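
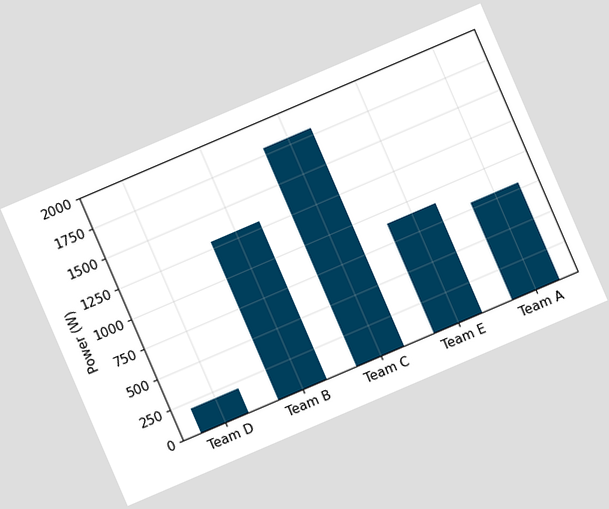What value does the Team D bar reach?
200W

The chart is tilted about 23° counter-clockwise. Reading along the chart's y-axis, the Team D bar reaches 200W.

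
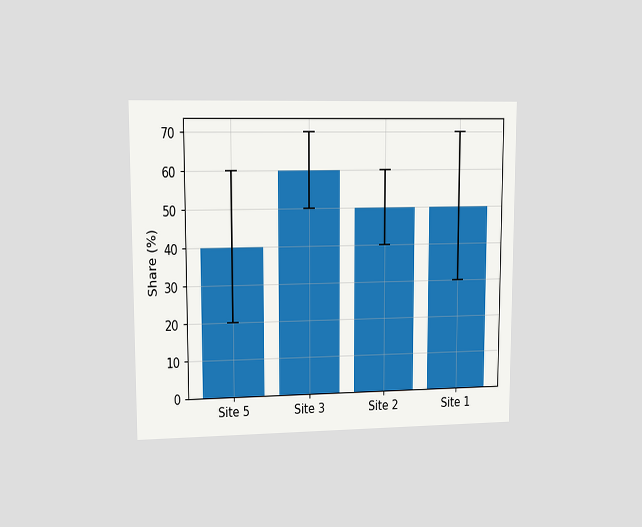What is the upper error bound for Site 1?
The chart is viewed at a slight angle. The Site 1 bar's upper whisker reaches 70%.

70%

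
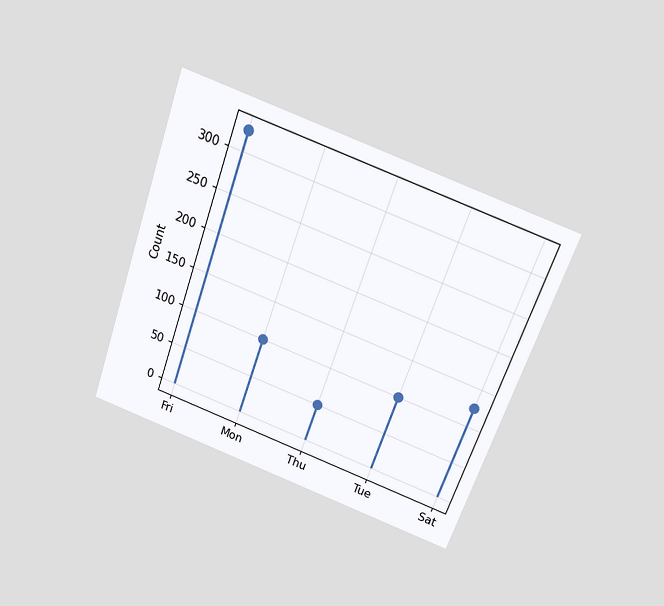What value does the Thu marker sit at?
50

The chart is tilted about 20° clockwise and viewed slightly from above. The Thu marker sits at 50.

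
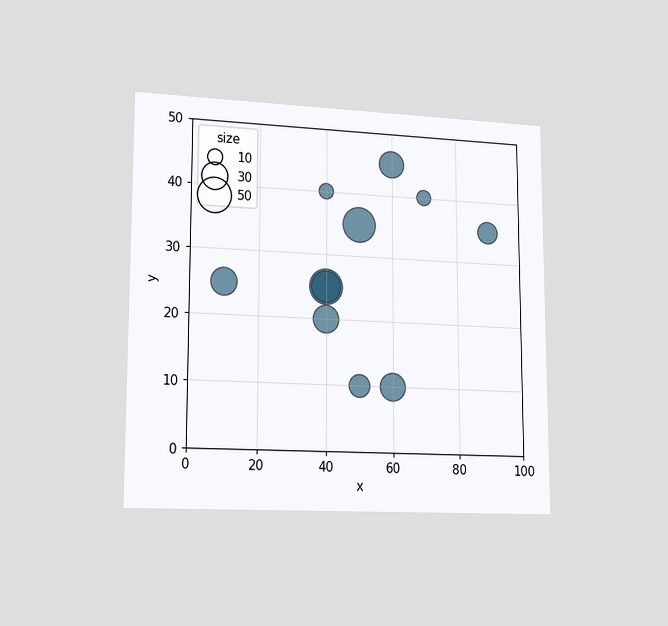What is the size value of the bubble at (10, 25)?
30

The chart is viewed slightly from the left. Matching the bubble at (10, 25) against the size legend gives 30.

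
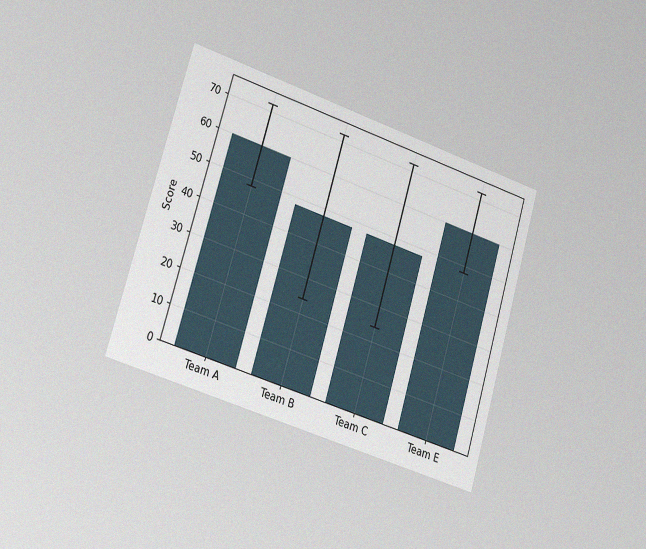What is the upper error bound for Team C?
The chart is tilted about 17° clockwise and viewed slightly from the left, with some photo noise. The Team C bar's upper whisker reaches 72.

72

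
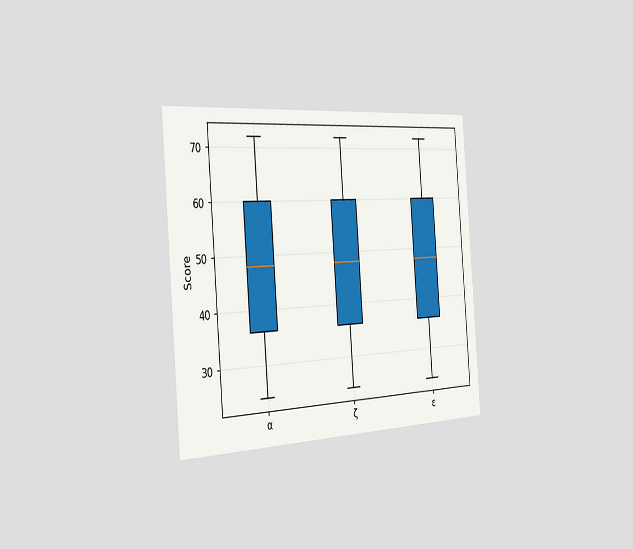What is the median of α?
The chart is tilted about 4° counter-clockwise and viewed slightly from the left. The median line in the α box sits at 48.

48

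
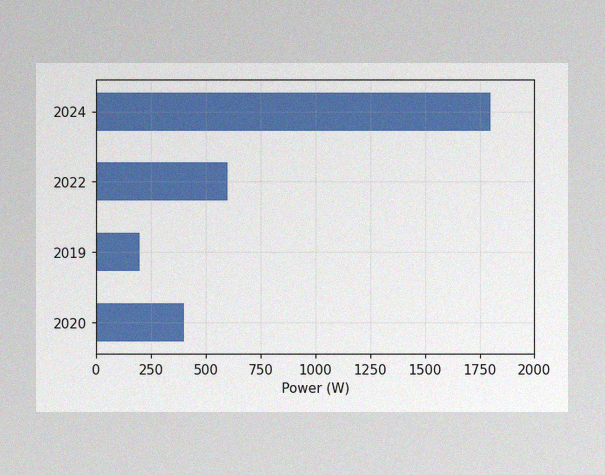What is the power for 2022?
The image has some photo noise and uneven lighting. Reading along the chart's x-axis, the 2022 bar reaches 600W.

600W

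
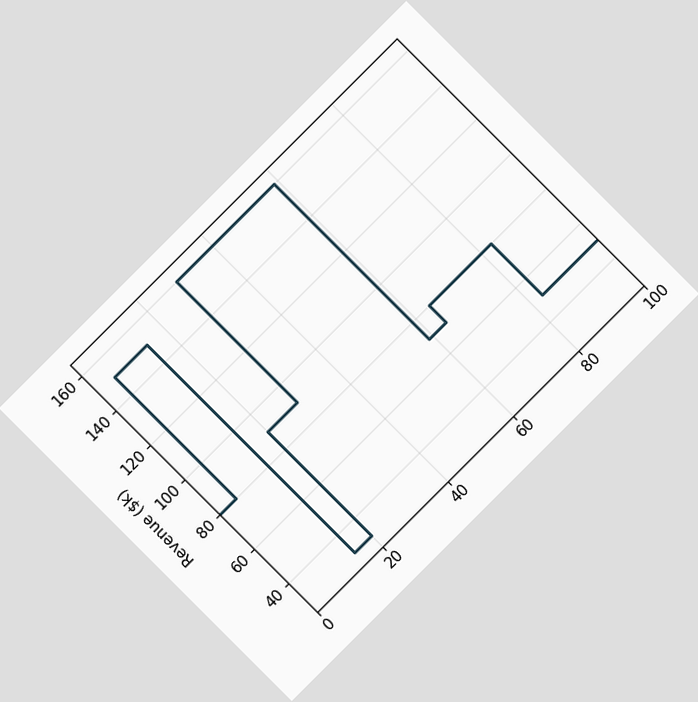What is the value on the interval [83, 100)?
$50k

The chart is tilted about 45° counter-clockwise. On [83, 100) the step sits at $50k.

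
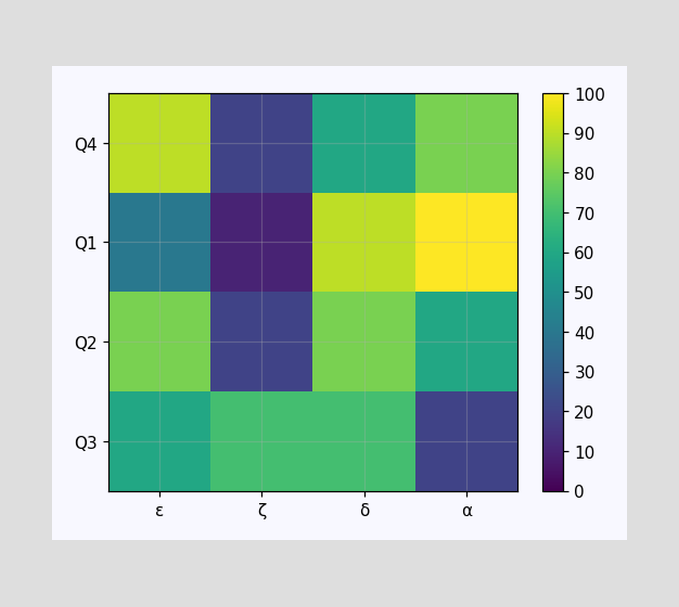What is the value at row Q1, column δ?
Matching cell (Q1, δ) against the colorbar gives 90.

90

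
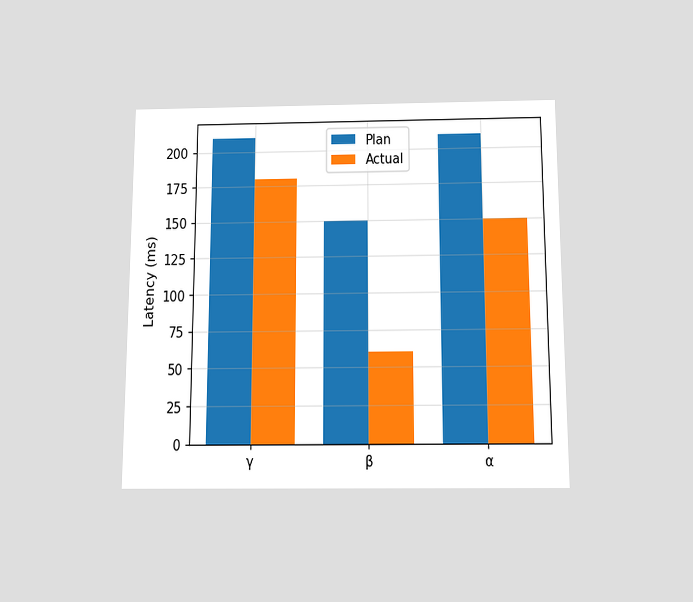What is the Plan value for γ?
210ms

The chart is viewed slightly from below. The Plan bar at γ reaches 210ms on the y-axis.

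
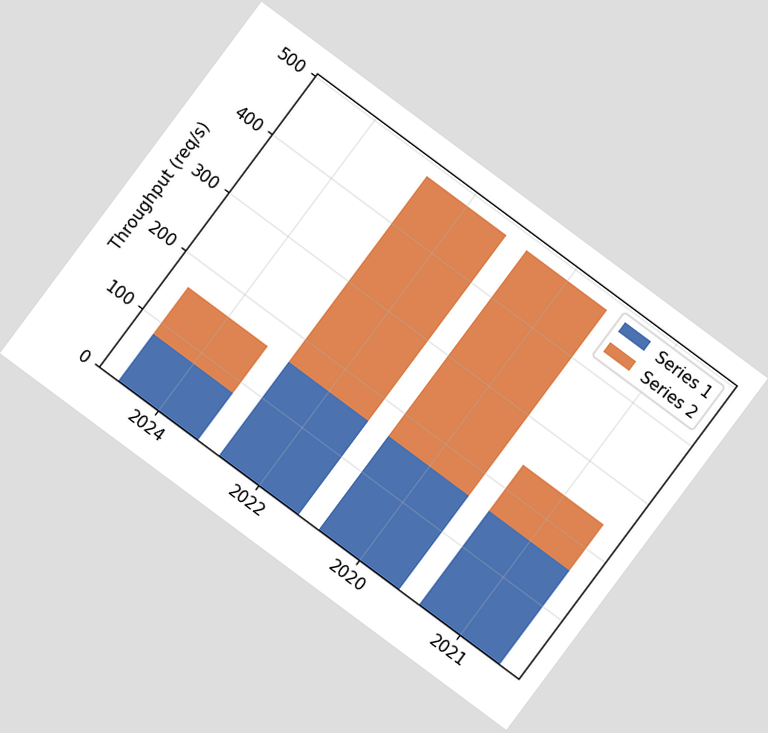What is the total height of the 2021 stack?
The chart is tilted about 37° clockwise. The 2021 stack's top reaches 240req/s on the y-axis.

240req/s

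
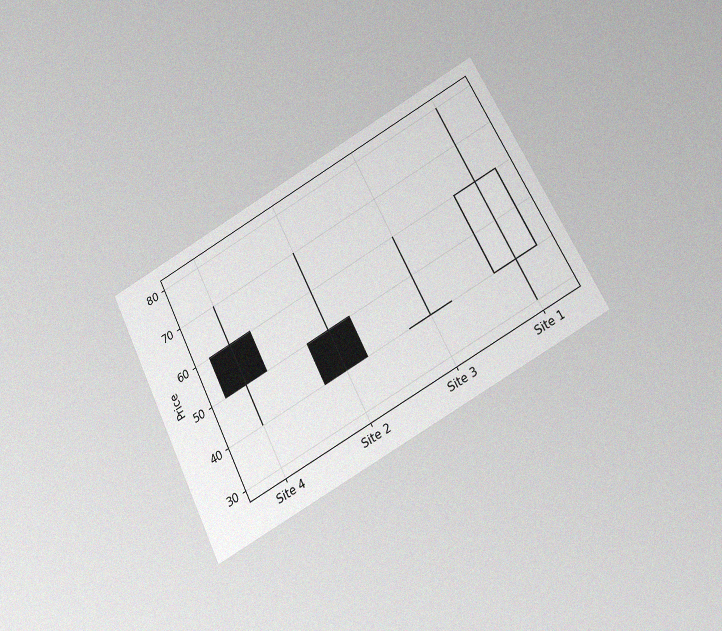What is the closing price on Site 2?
40

The chart is tilted about 27° counter-clockwise and viewed slightly from below, with some photo noise. The Site 2 candle closes at 40.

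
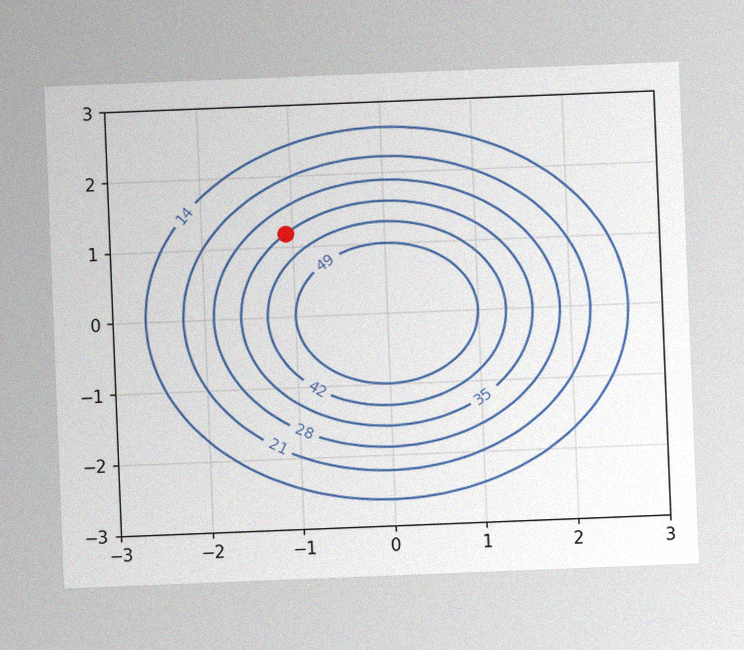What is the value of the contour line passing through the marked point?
35

The chart is tilted about 2° counter-clockwise, with some photo noise. The marked point sits on the contour labelled 35.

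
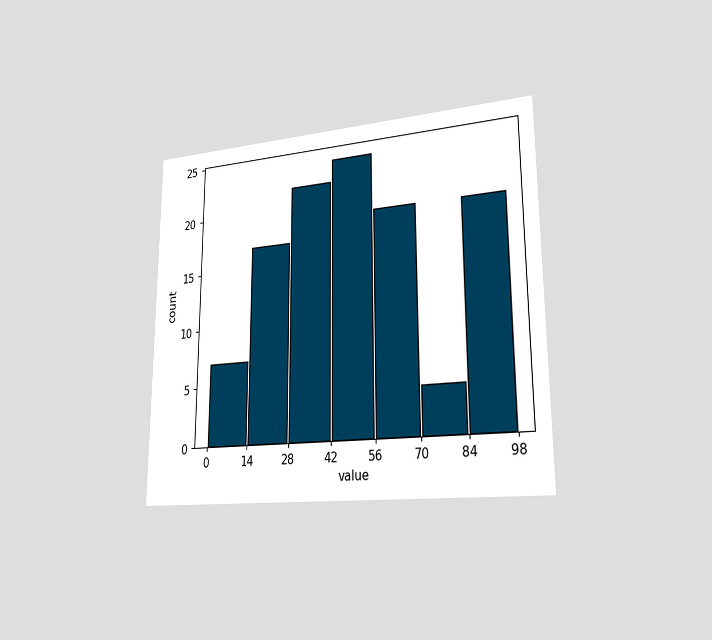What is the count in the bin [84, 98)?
The chart is viewed slightly from the right. The [84, 98) bin has height 19.

19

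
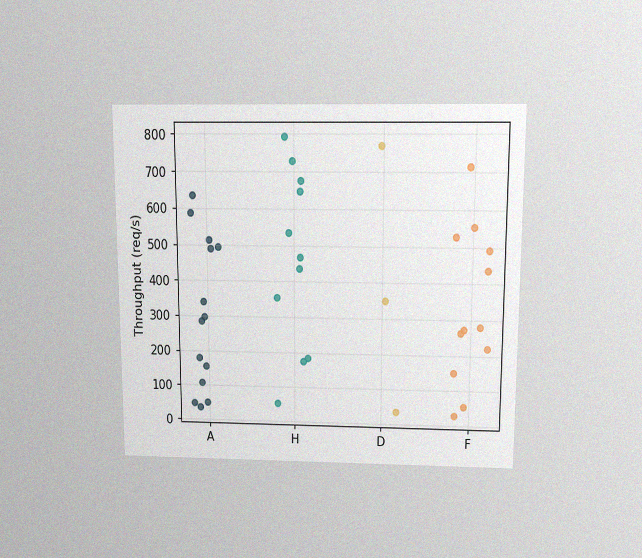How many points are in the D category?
The chart is viewed slightly from above, with some photo noise. Counting the markers in the D column gives 3.

3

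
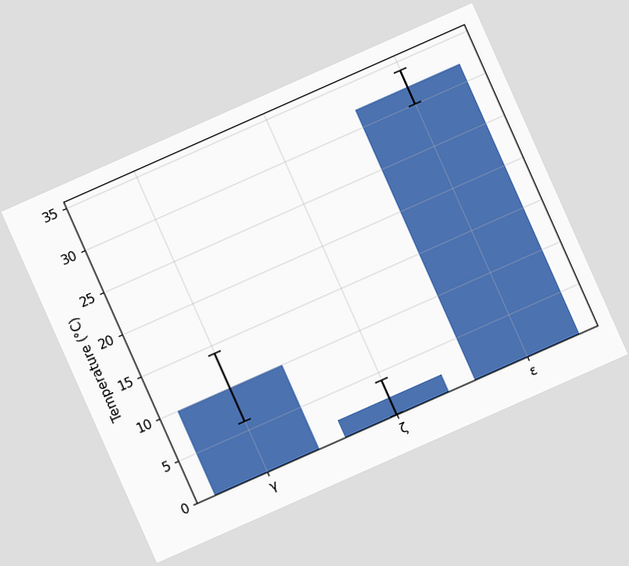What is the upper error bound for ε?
34°C

The chart is tilted about 24° counter-clockwise. The ε bar's upper whisker reaches 34°C.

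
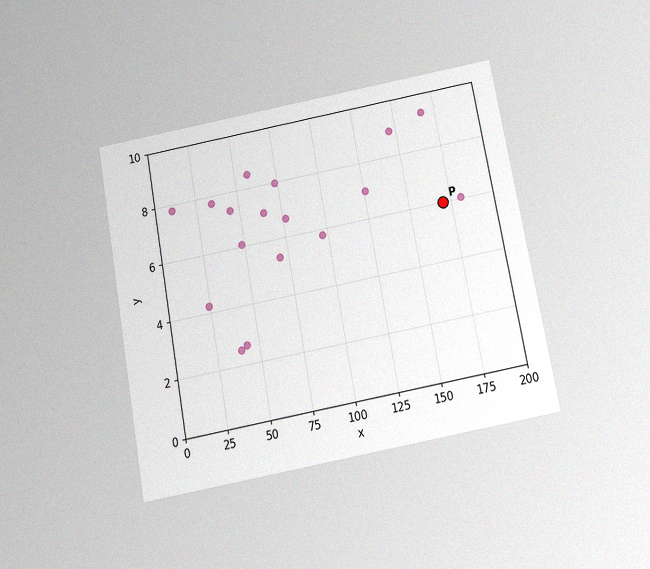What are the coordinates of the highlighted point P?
The chart is tilted about 10° counter-clockwise and viewed slightly from below, with some photo noise. Following the gridlines from P to each axis, P sits at (170, 6).

(170, 6)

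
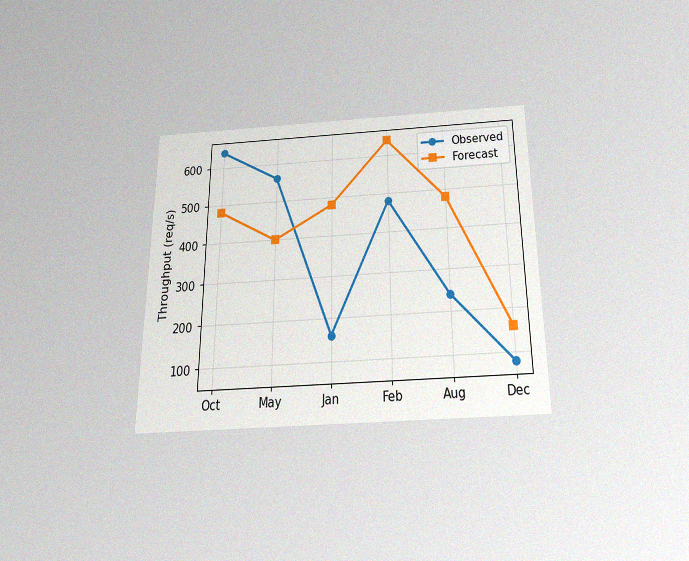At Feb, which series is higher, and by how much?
The chart is viewed slightly from below, with some photo noise. At Feb, Forecast sits above the other line by 160req/s.

Forecast, by 160req/s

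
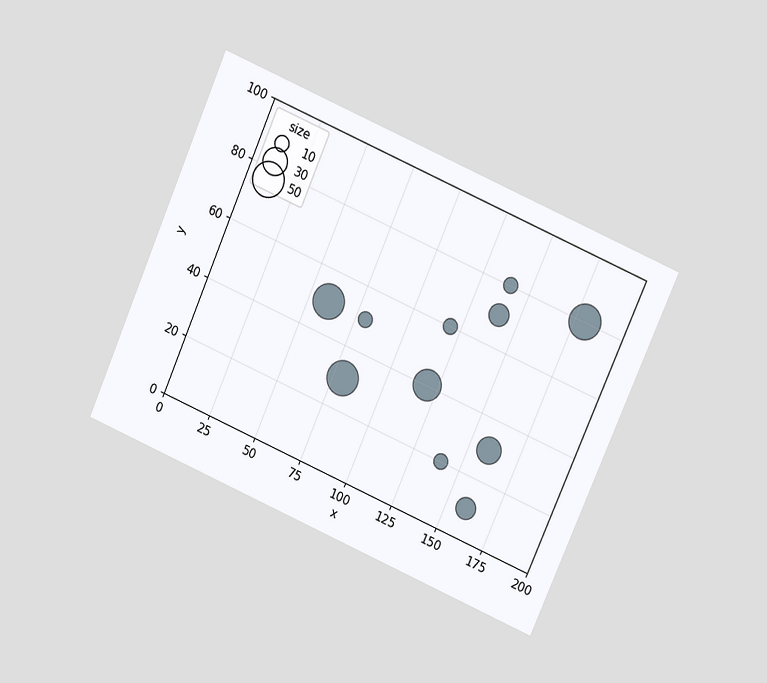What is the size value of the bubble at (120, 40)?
The chart is tilted about 24° clockwise and viewed at a slight angle. Matching the bubble at (120, 40) against the size legend gives 40.

40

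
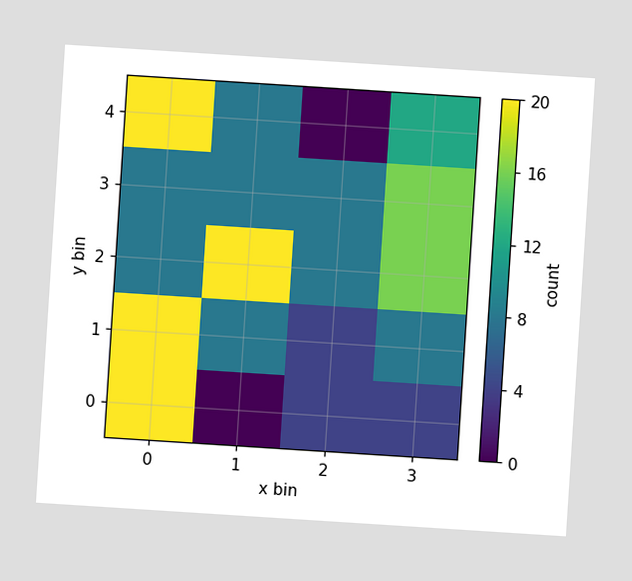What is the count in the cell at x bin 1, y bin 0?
The chart is tilted about 4° clockwise. Matching the cell (1, 0) against the colorbar gives 0.

0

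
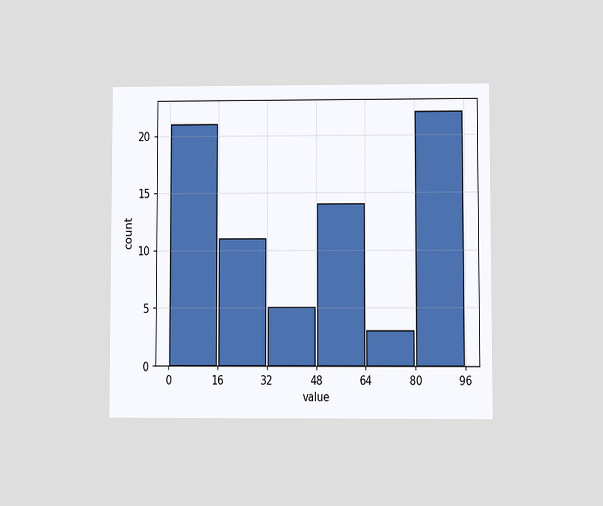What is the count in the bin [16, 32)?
The chart is viewed at a slight angle. The [16, 32) bin has height 11.

11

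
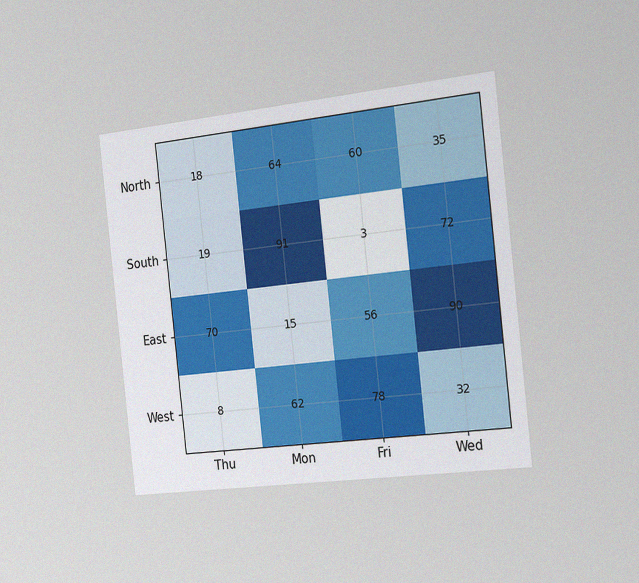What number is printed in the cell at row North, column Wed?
35

The chart is tilted about 6° counter-clockwise and viewed slightly from the right, with some photo noise. The (North, Wed) cell reads 35.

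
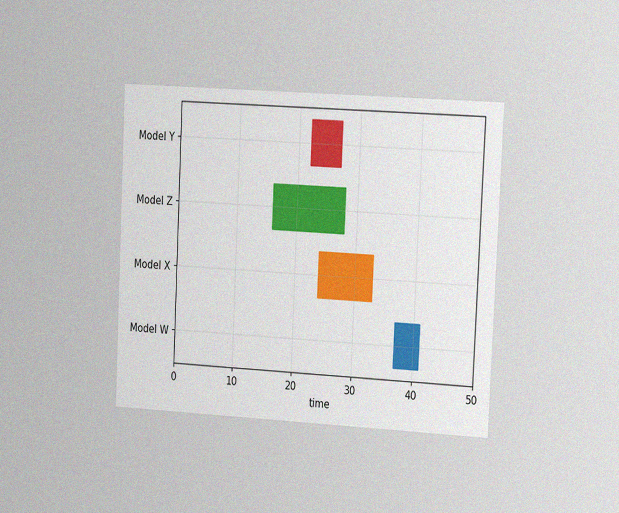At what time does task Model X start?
24

The chart is tilted about 3° clockwise and viewed slightly from the right, with some photo noise. The Model X bar begins at t=24.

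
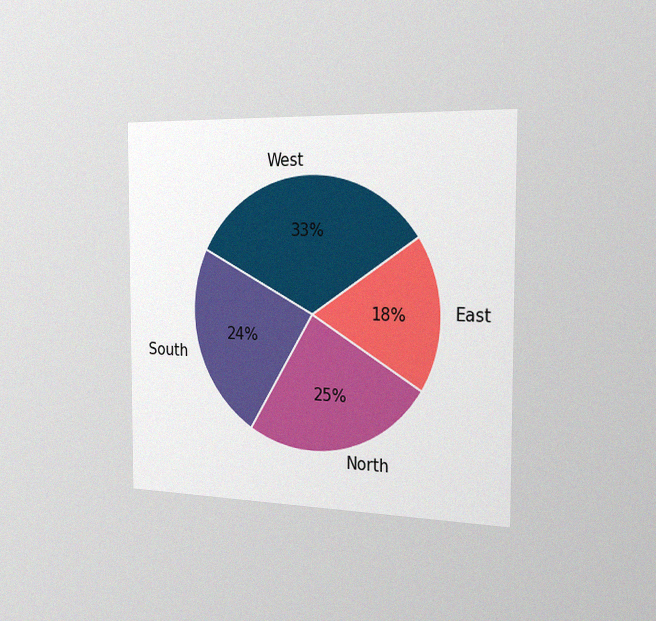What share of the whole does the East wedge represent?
18%

The chart is viewed slightly from the right, with some photo noise. The East slice takes up 18% of the pie.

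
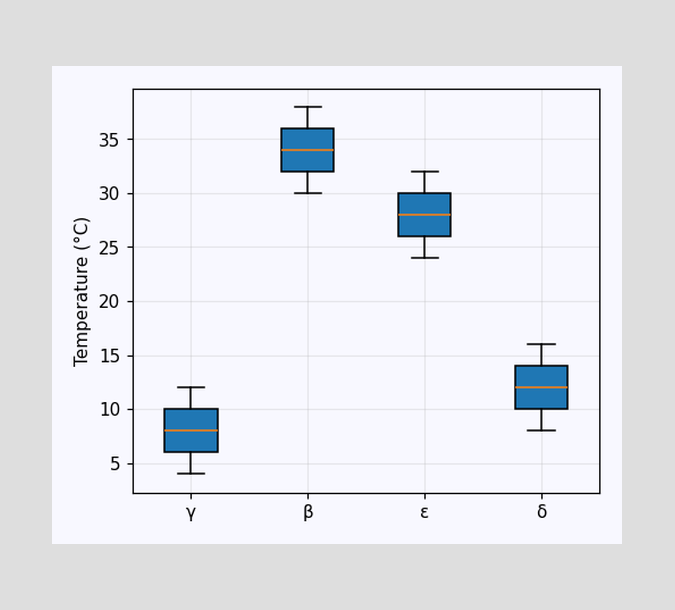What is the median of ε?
28°C

The median line in the ε box sits at 28°C.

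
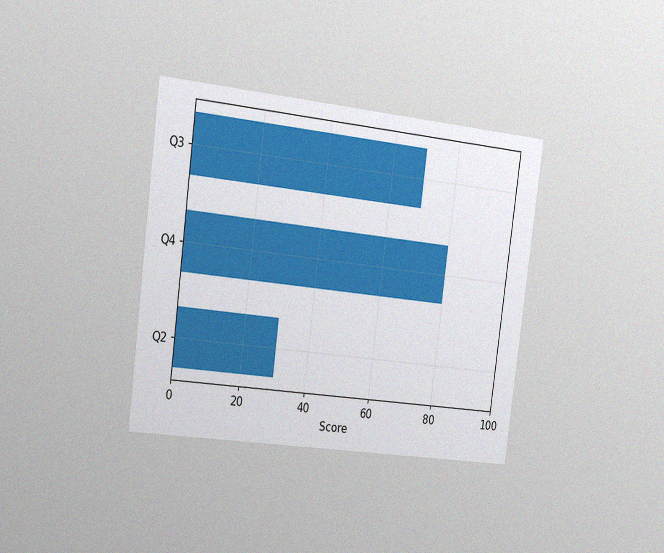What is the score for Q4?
The chart is tilted about 7° clockwise and viewed slightly from the left, with some photo noise. Reading along the chart's x-axis, the Q4 bar reaches 80.

80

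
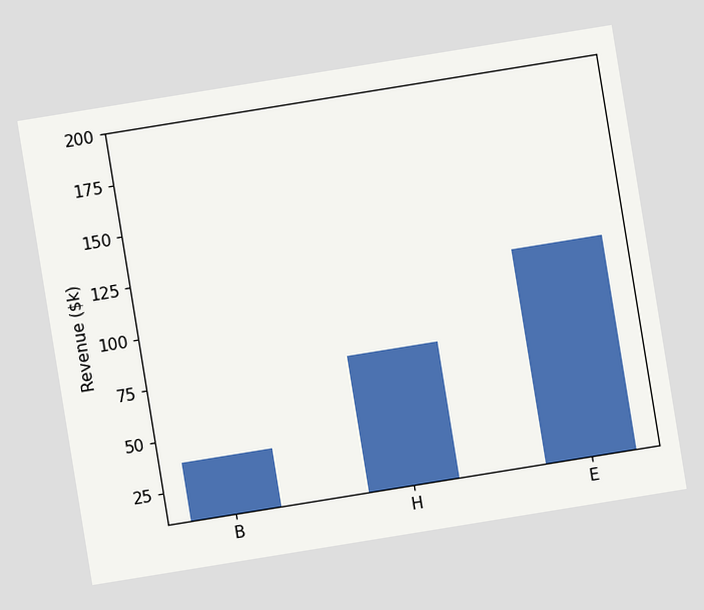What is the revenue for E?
The chart is tilted about 9° counter-clockwise. Reading along the chart's y-axis, the E bar reaches $114k.

$114k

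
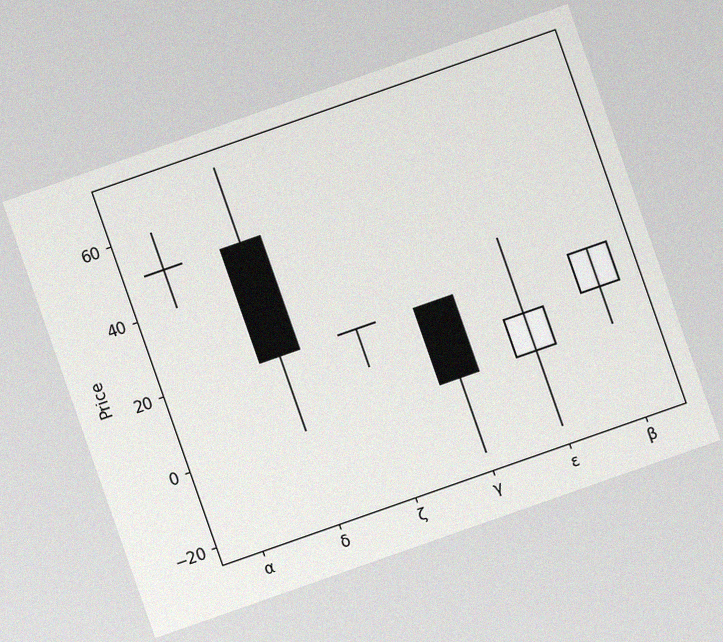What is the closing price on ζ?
20

The chart is tilted about 19° counter-clockwise, with some photo noise. The ζ candle closes at 20.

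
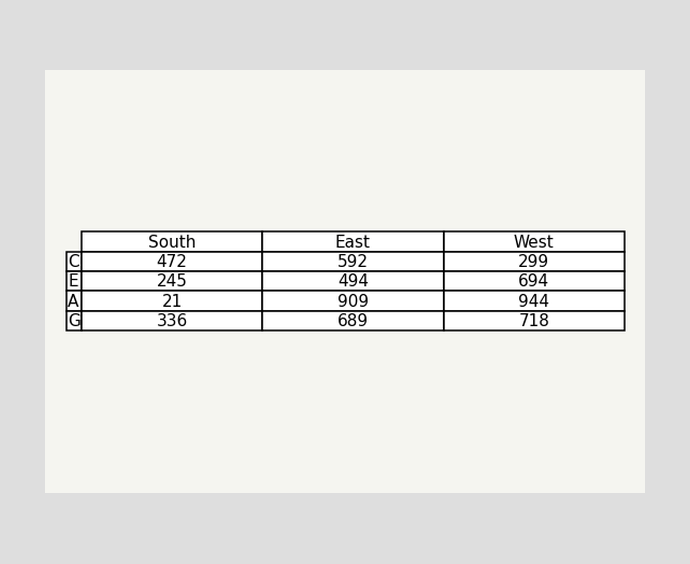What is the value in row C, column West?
The (C, West) cell reads 299.

299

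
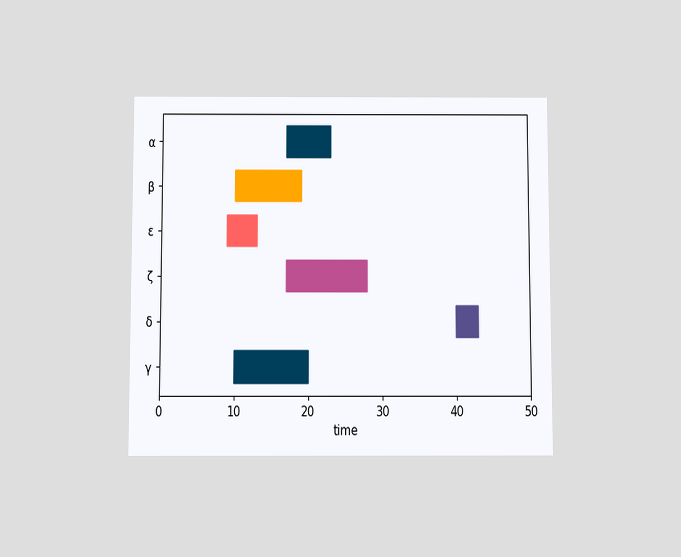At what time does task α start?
The chart is viewed slightly from below. The α bar begins at t=17.

17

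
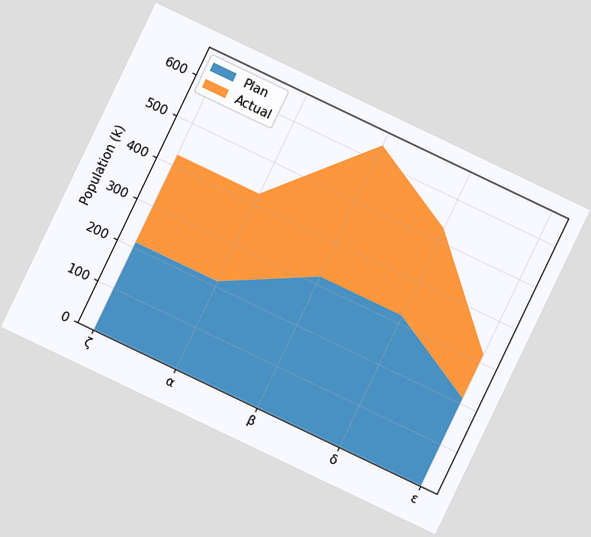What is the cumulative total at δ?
530k

The chart is tilted about 26° clockwise. The stacked total at δ reaches 530k.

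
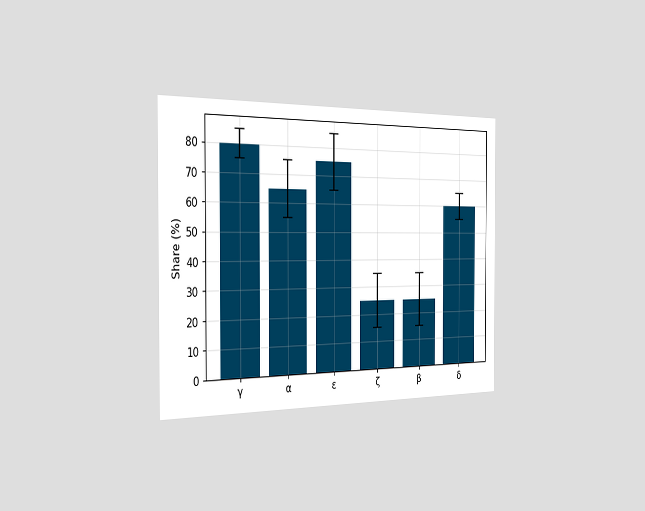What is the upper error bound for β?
The chart is viewed slightly from the left. The β bar's upper whisker reaches 35%.

35%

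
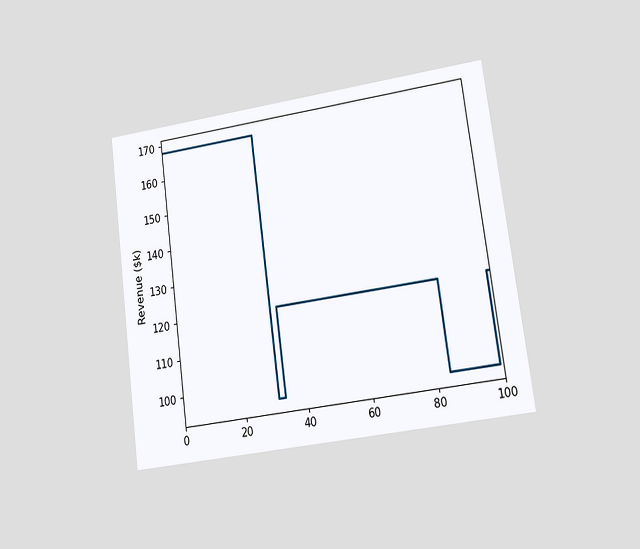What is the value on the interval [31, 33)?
$96k

The chart is tilted about 8° counter-clockwise and viewed at a slight angle. On [31, 33) the step sits at $96k.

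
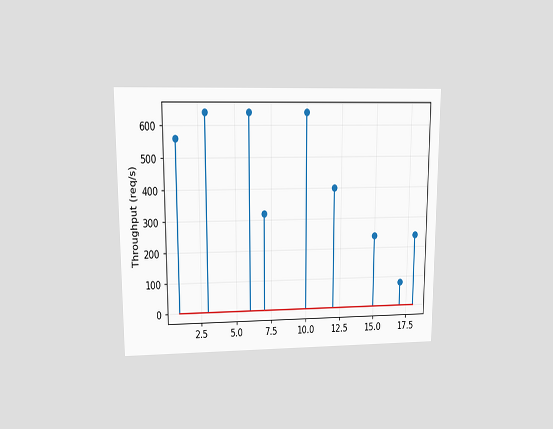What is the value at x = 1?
The chart is viewed at a slight angle. The stem at x=1 reaches 560req/s.

560req/s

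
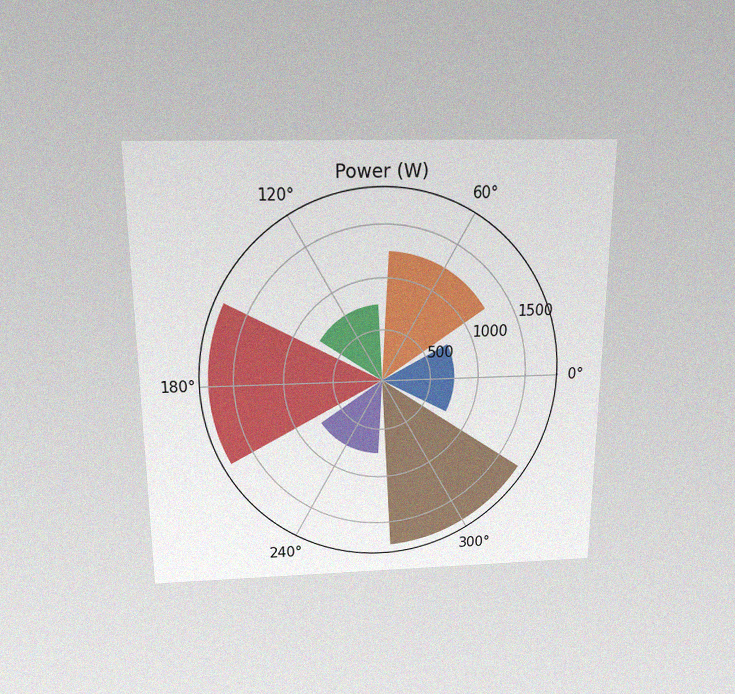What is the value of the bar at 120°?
The chart is viewed slightly from above, with some photo noise. The bar at 120° reaches 750W on the radial axis.

750W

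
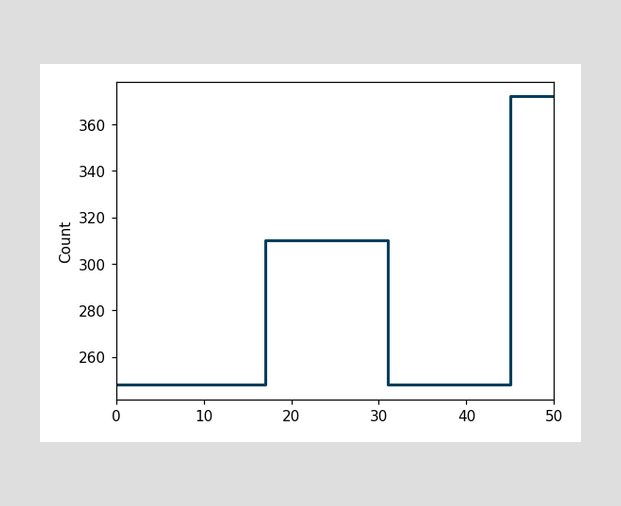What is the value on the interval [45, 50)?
372

On [45, 50) the step sits at 372.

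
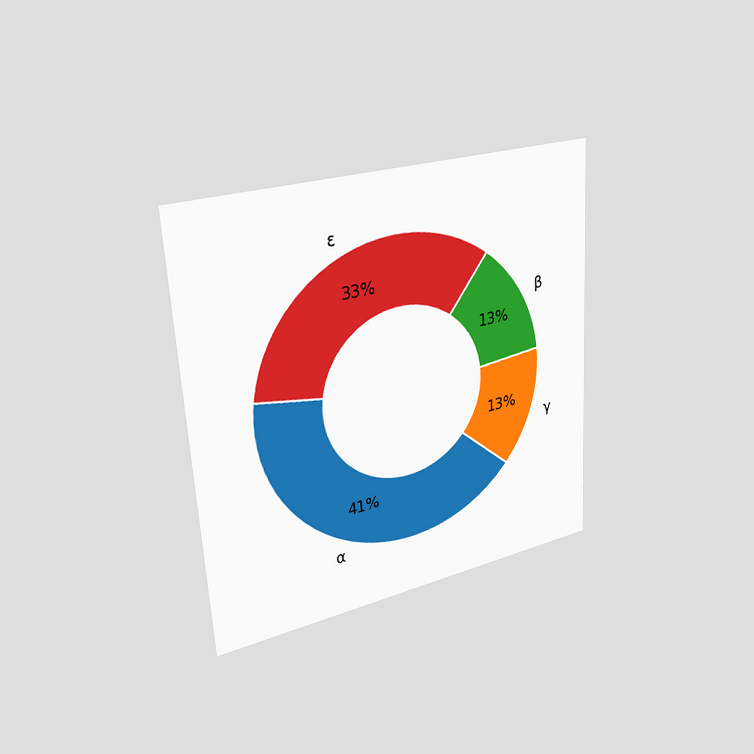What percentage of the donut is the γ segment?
13%

The chart is tilted about 3° counter-clockwise and viewed slightly from the left. The γ segment takes up 13% of the ring.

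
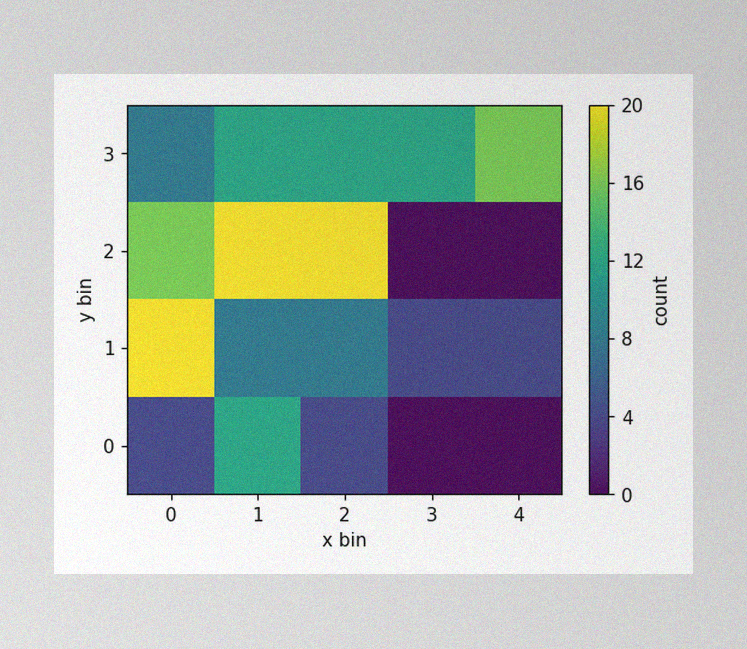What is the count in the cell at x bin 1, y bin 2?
20

The image has some photo noise and uneven lighting. Matching the cell (1, 2) against the colorbar gives 20.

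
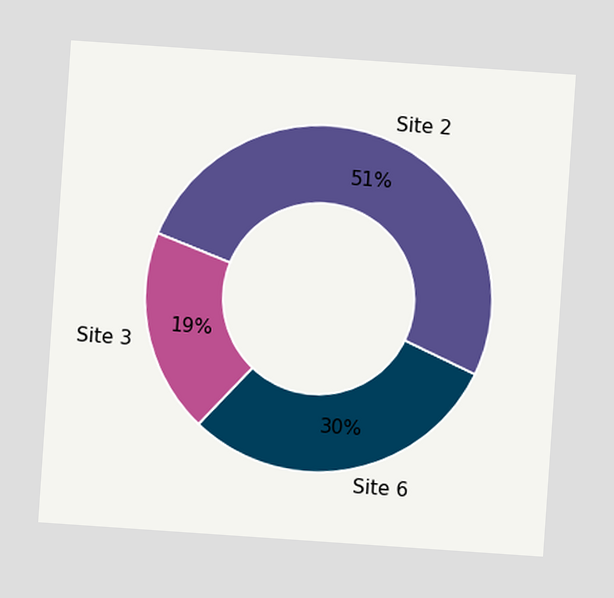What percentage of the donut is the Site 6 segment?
30%

The chart is tilted about 4° clockwise. The Site 6 segment takes up 30% of the ring.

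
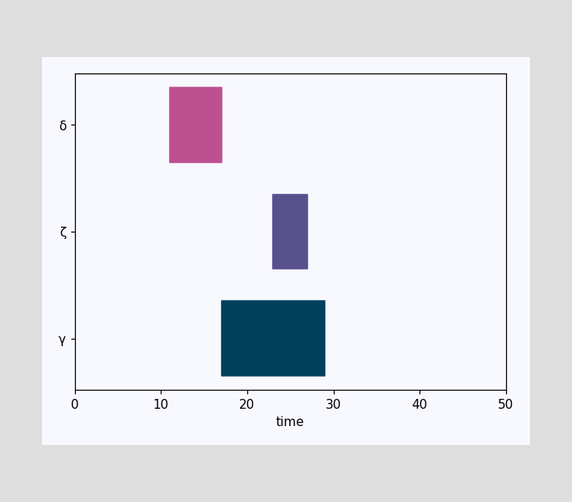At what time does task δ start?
The δ bar begins at t=11.

11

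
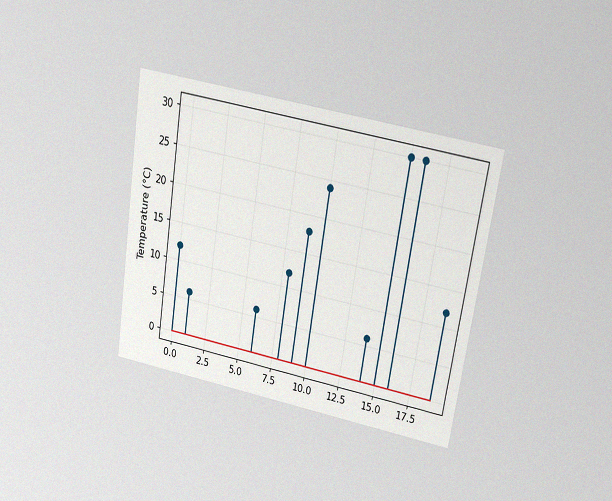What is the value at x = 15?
30°C

The chart is tilted about 9° clockwise and viewed slightly from above, with some photo noise. The stem at x=15 reaches 30°C.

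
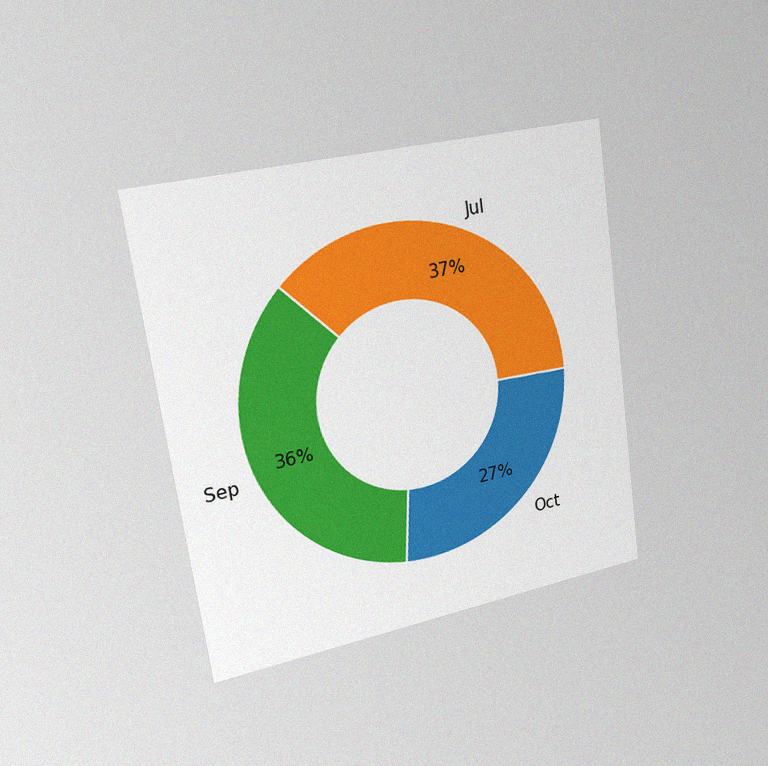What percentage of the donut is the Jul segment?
37%

The chart is tilted about 8° counter-clockwise and viewed slightly from the left, with some photo noise. The Jul segment takes up 37% of the ring.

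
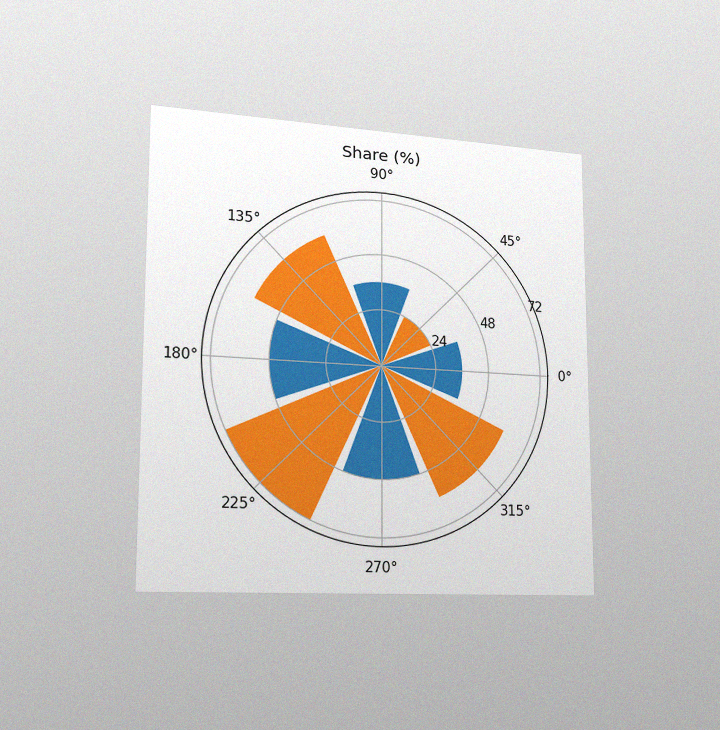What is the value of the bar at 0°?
The chart is viewed slightly from the left, with some photo noise. The bar at 0° reaches 36% on the radial axis.

36%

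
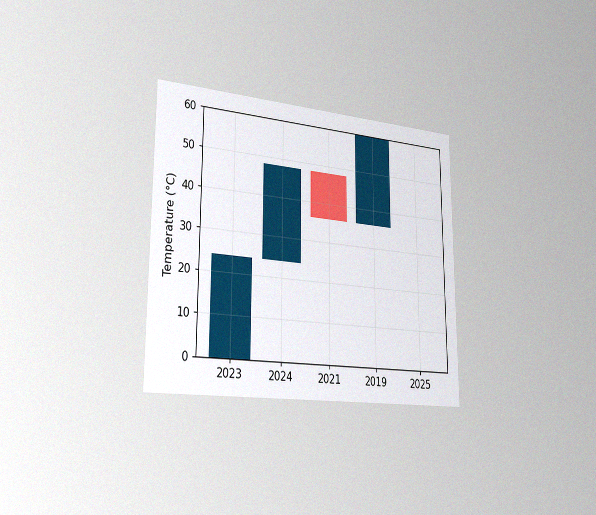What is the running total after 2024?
48°C

The chart is viewed slightly from the left, with some photo noise. After 2024 the running total reaches 48°C.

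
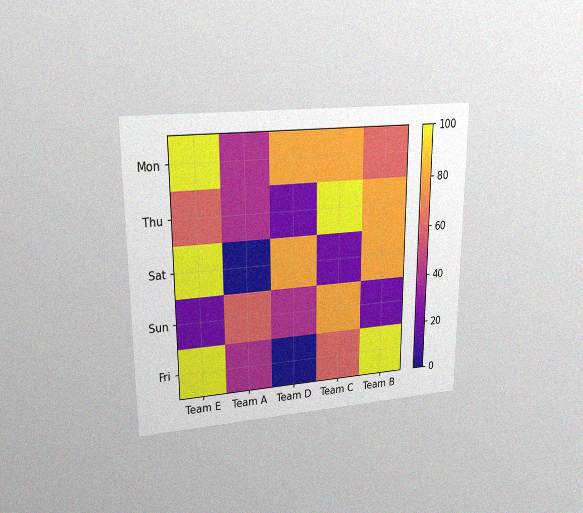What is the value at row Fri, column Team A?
The chart is viewed at a slight angle, with some photo noise. Matching cell (Fri, Team A) against the colorbar gives 40.

40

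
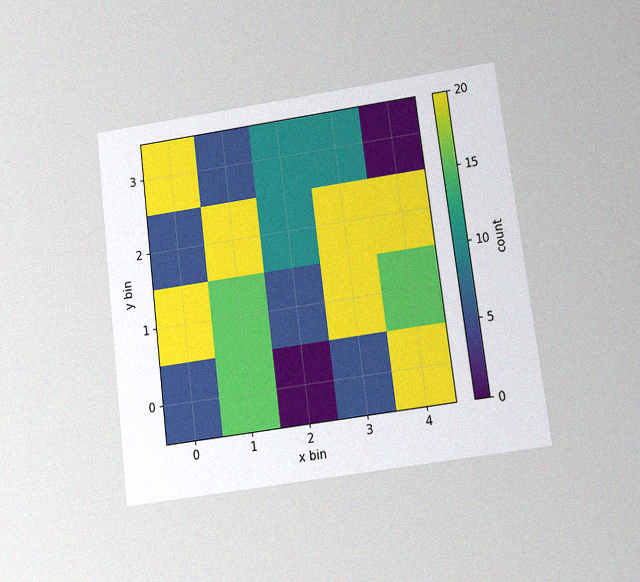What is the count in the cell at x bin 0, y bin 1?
The chart is tilted about 7° counter-clockwise and viewed slightly from below, with some photo noise. Matching the cell (0, 1) against the colorbar gives 20.

20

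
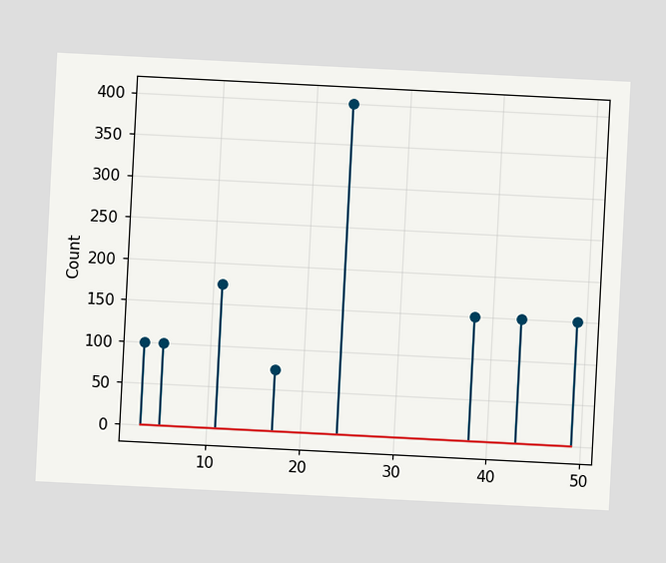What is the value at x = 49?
150

The chart is tilted about 3° clockwise. The stem at x=49 reaches 150.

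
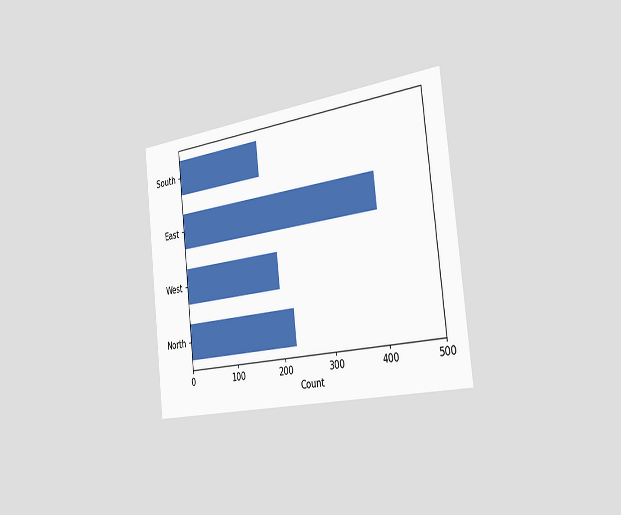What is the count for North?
225

The chart is tilted about 6° counter-clockwise and viewed slightly from the right. Reading along the chart's x-axis, the North bar reaches 225.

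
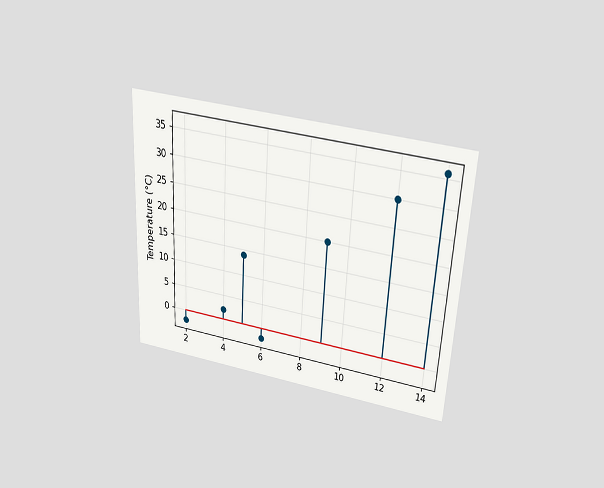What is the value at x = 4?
The chart is tilted about 3° clockwise and viewed slightly from above. The stem at x=4 reaches 2°C.

2°C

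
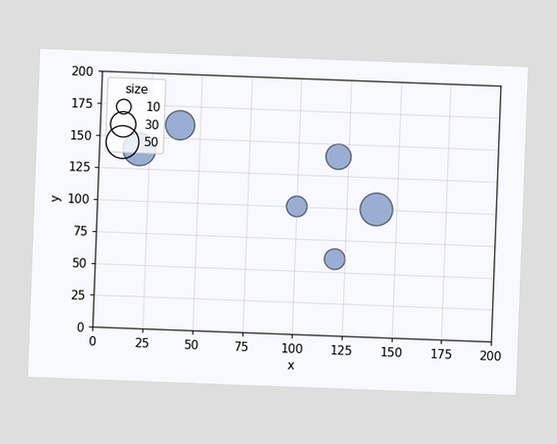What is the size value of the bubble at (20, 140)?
The chart is tilted about 2° clockwise. Matching the bubble at (20, 140) against the size legend gives 50.

50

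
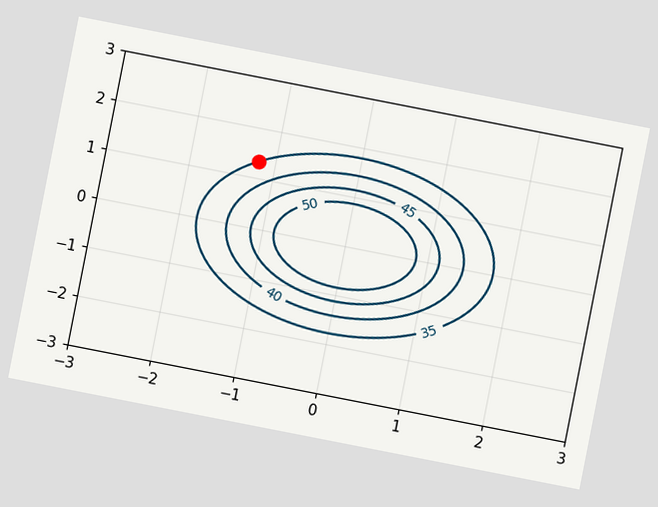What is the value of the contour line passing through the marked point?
The chart is tilted about 11° clockwise. The marked point sits on the contour labelled 35.

35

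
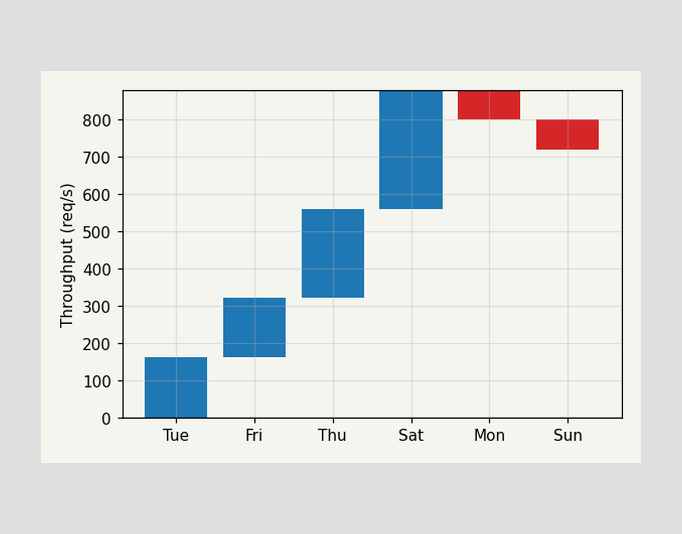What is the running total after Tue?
After Tue the running total reaches 160req/s.

160req/s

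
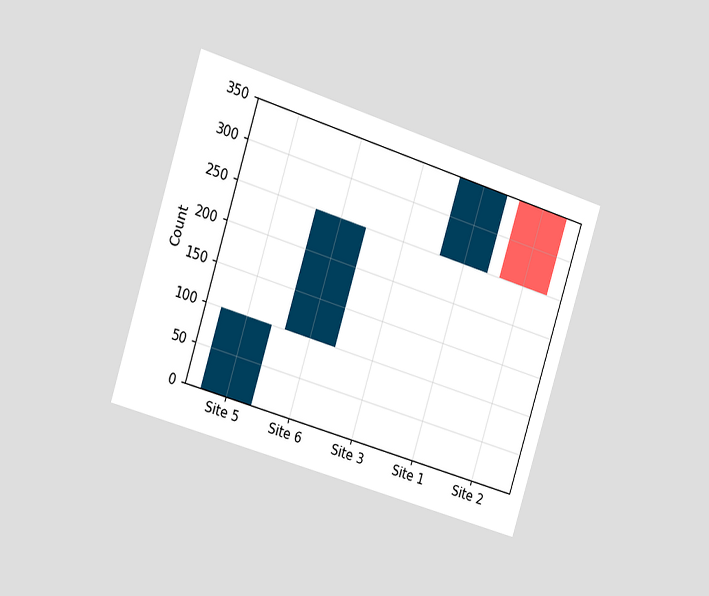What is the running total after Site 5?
The chart is tilted about 18° clockwise and viewed slightly from the left. After Site 5 the running total reaches 100.

100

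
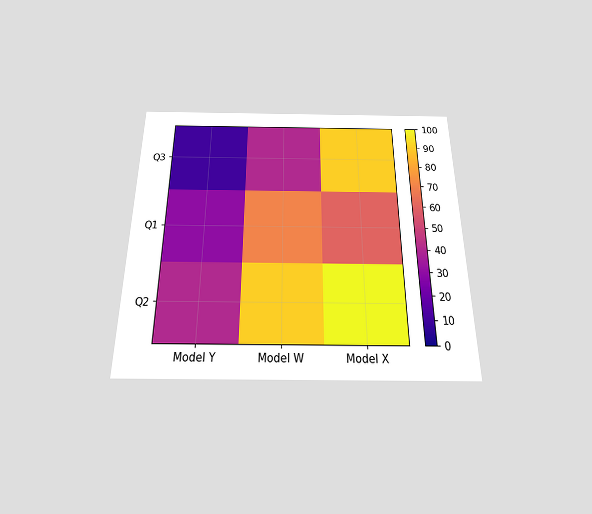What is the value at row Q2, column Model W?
The chart is viewed slightly from below. Matching cell (Q2, Model W) against the colorbar gives 90.

90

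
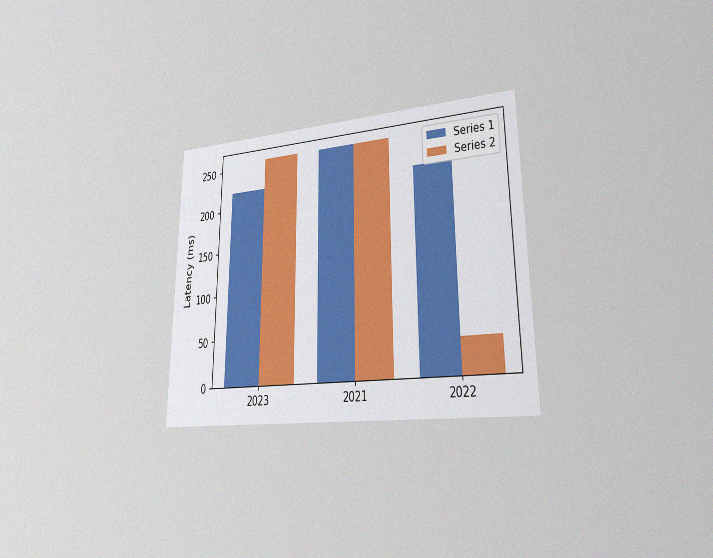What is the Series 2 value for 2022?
37ms

The chart is viewed slightly from the right, with some photo noise. The Series 2 bar at 2022 reaches 37ms on the y-axis.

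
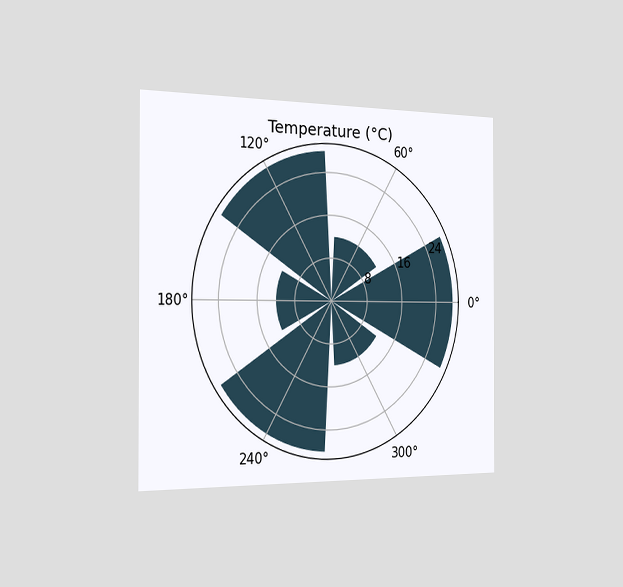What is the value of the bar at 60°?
12°C

The chart is viewed slightly from the left. The bar at 60° reaches 12°C on the radial axis.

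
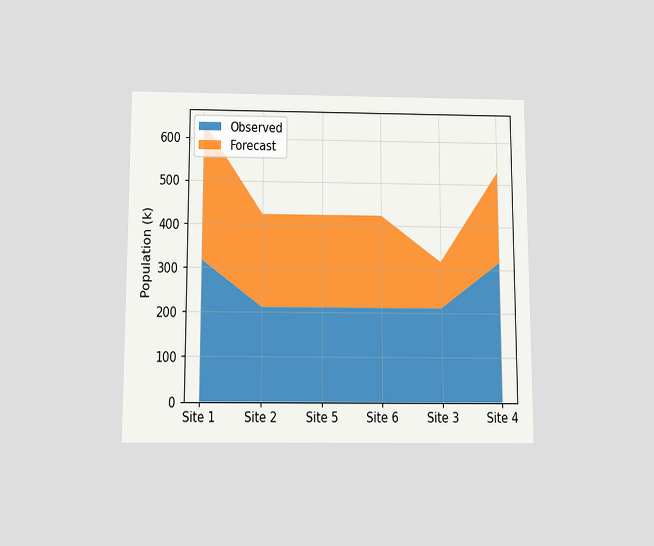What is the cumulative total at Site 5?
424k

The chart is viewed slightly from below. The stacked total at Site 5 reaches 424k.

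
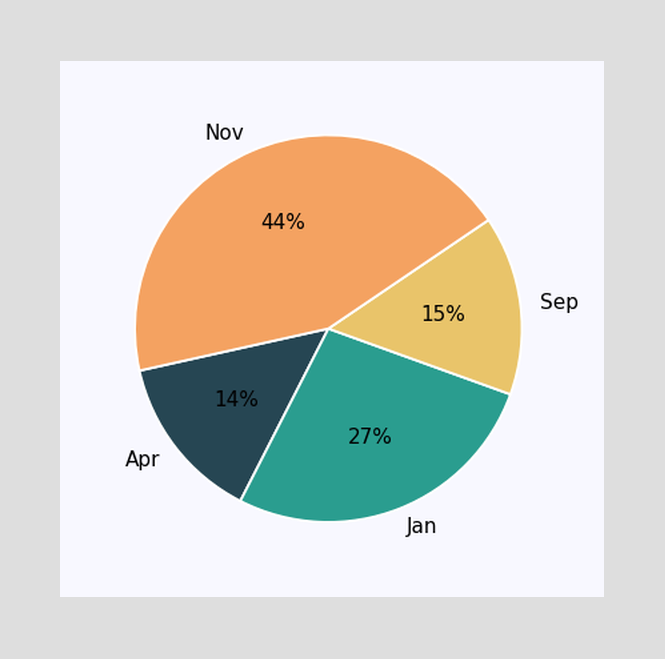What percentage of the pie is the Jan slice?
27%

The Jan slice takes up 27% of the pie.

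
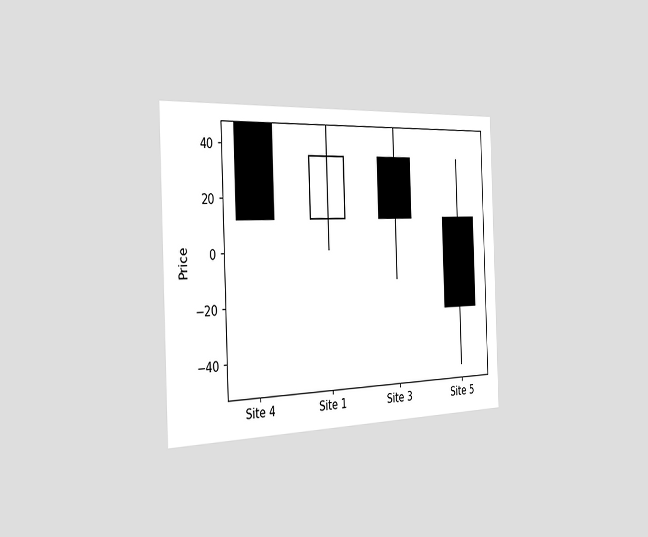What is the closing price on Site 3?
The chart is tilted about 2° counter-clockwise and viewed slightly from the left. The Site 3 candle closes at 12.

12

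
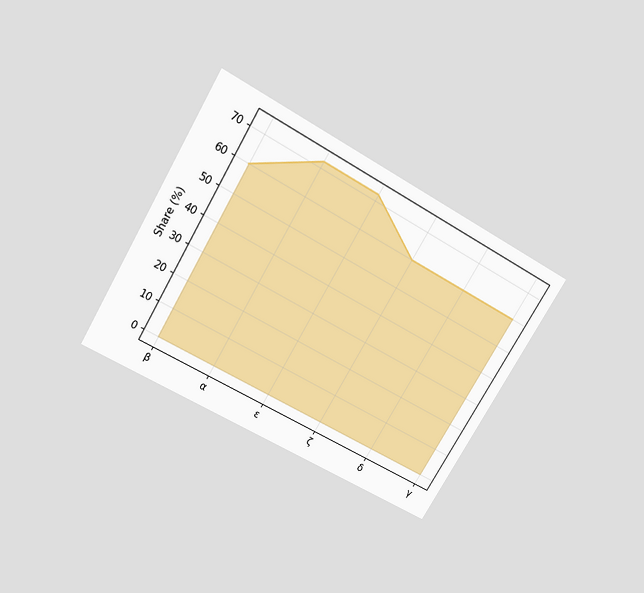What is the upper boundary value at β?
60%

The chart is tilted about 31° clockwise and viewed slightly from above. At β the upper boundary is at 60%.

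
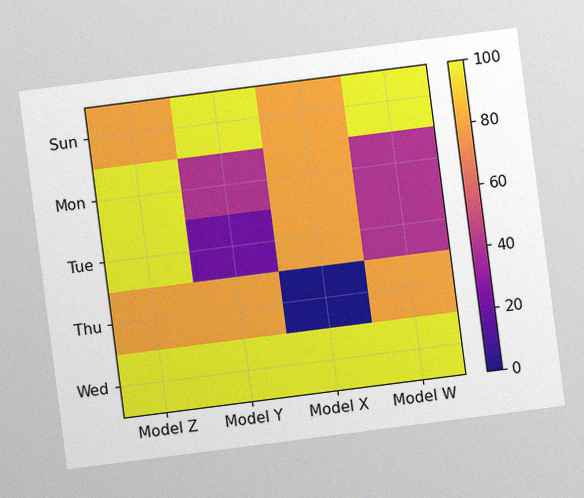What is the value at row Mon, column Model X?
80

The chart is tilted about 7° counter-clockwise, with some photo noise. Matching cell (Mon, Model X) against the colorbar gives 80.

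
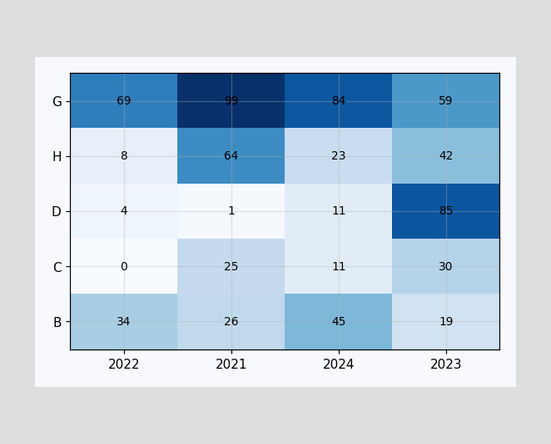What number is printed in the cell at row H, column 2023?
42

The (H, 2023) cell reads 42.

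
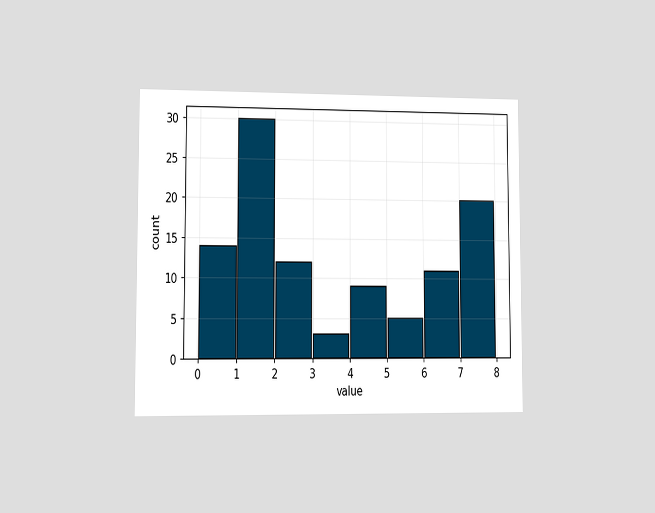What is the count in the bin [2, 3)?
The chart is viewed at a slight angle. The [2, 3) bin has height 12.

12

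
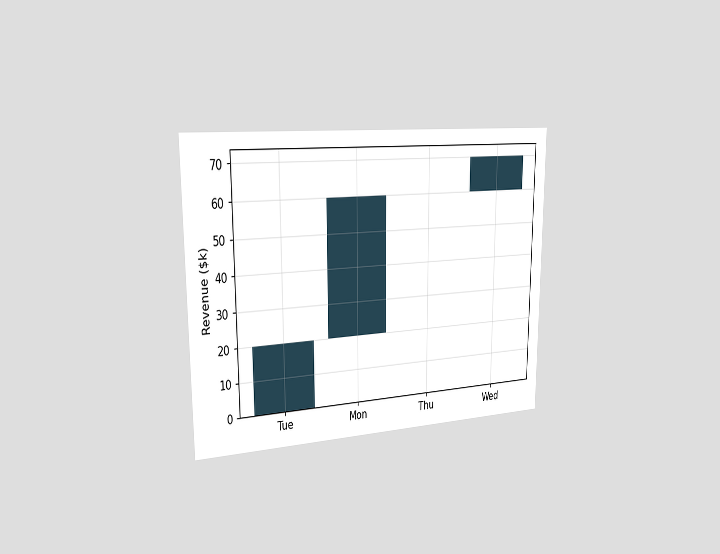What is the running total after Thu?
The chart is viewed slightly from the left. After Thu the running total reaches $60k.

$60k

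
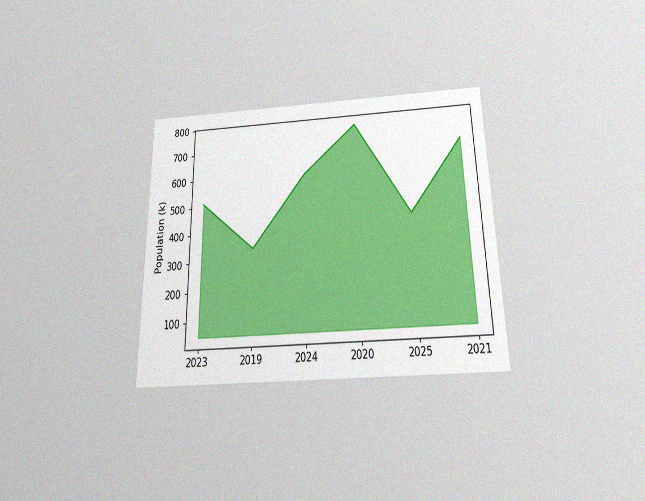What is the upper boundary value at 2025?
The chart is viewed slightly from below, with some photo noise. At 2025 the upper boundary is at 425k.

425k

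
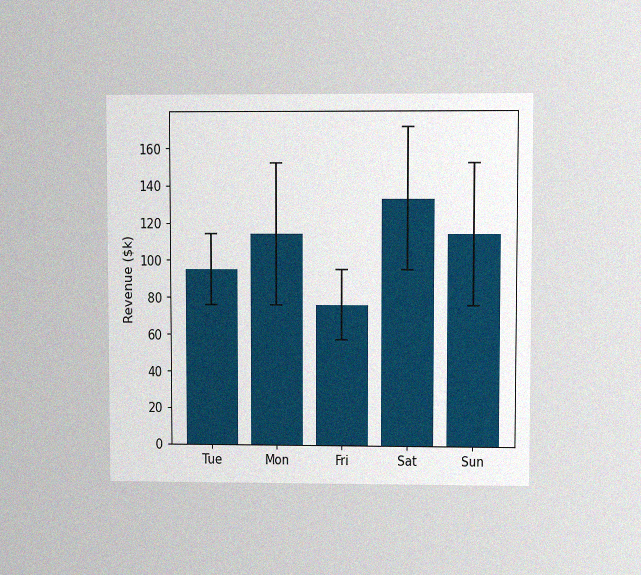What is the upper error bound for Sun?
The chart is viewed at a slight angle, with some photo noise. The Sun bar's upper whisker reaches $152k.

$152k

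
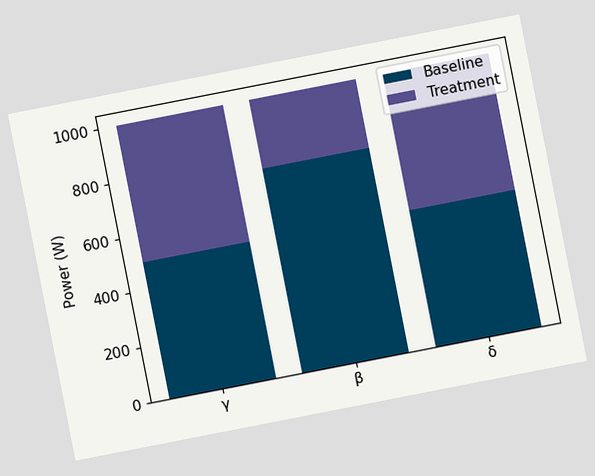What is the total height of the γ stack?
1000W

The chart is tilted about 11° counter-clockwise. The γ stack's top reaches 1000W on the y-axis.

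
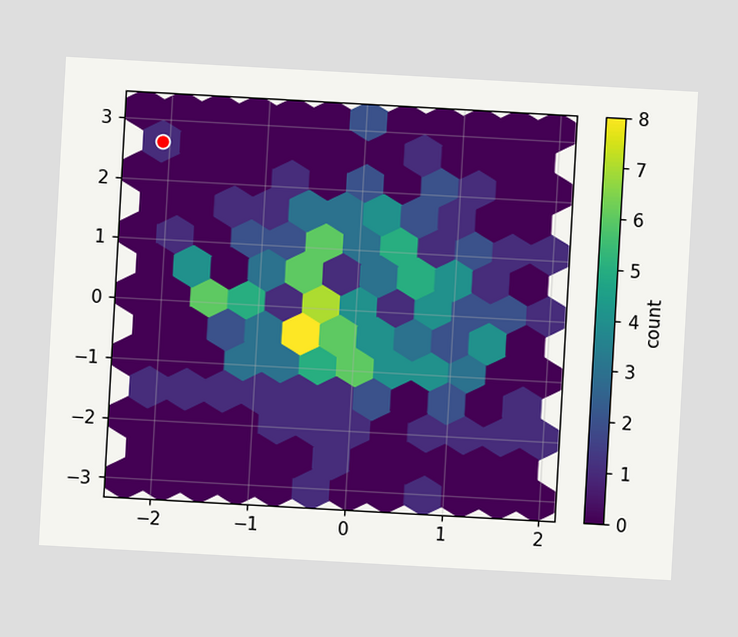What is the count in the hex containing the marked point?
The chart is tilted about 3° clockwise. The marked hex reads 1 on the colorbar.

1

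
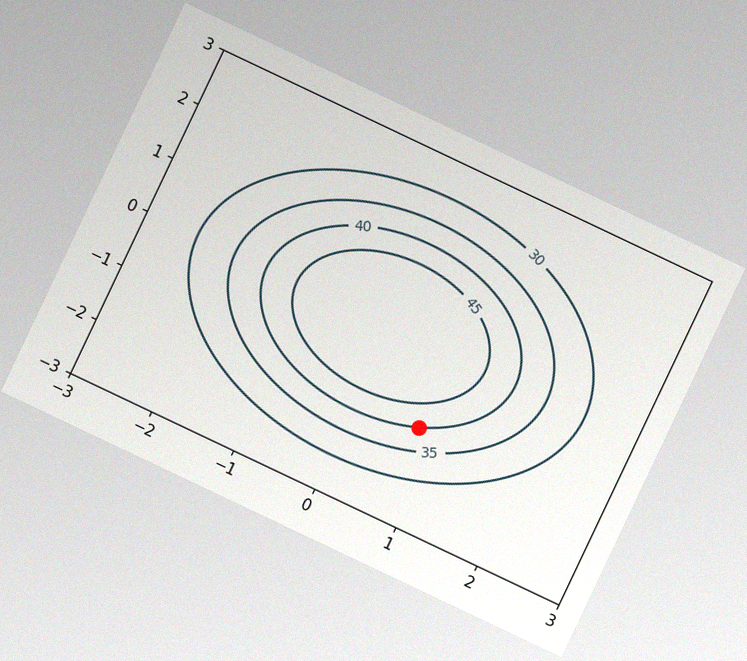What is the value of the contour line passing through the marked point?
40

The chart is tilted about 25° clockwise, with some photo noise. The marked point sits on the contour labelled 40.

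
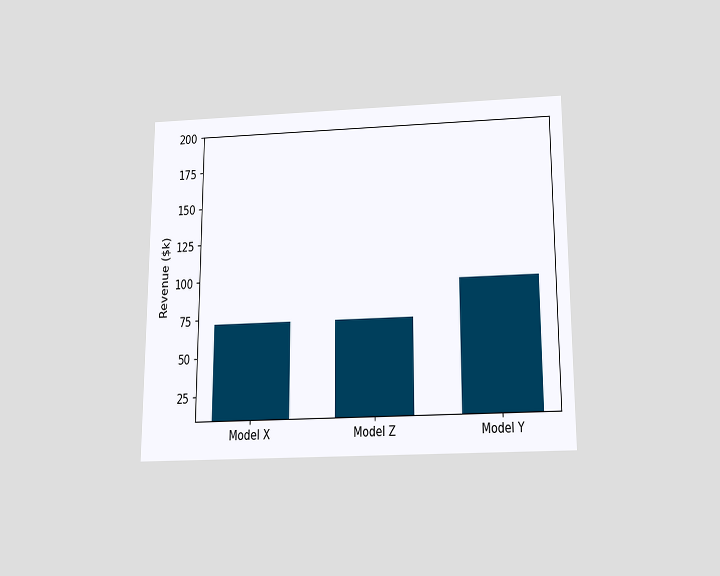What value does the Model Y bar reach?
The chart is viewed slightly from below. Reading along the chart's y-axis, the Model Y bar reaches $96k.

$96k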